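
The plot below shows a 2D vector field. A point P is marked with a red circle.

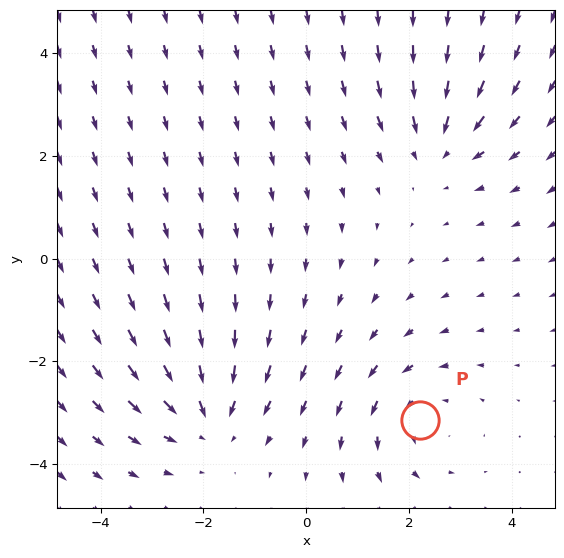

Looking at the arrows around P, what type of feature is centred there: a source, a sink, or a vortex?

vortex

At P (2.2, -3.1) the arrows circulate counterclockwise. Divergence ≈0, curl about +2 — near-zero divergence with nonzero curl is a vortex.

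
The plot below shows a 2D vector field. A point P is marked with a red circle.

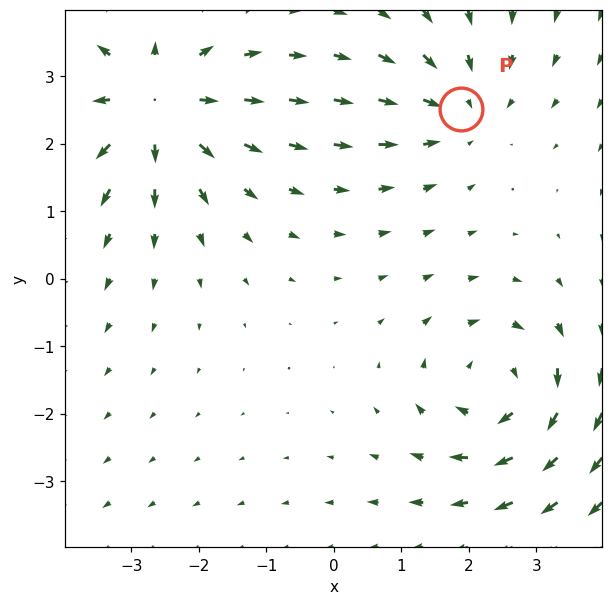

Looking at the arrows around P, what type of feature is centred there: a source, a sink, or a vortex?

sink

At P (1.9, 2.5) the arrows converge inward. Divergence about -3, curl ≈0 — negative divergence with near-zero curl is a sink.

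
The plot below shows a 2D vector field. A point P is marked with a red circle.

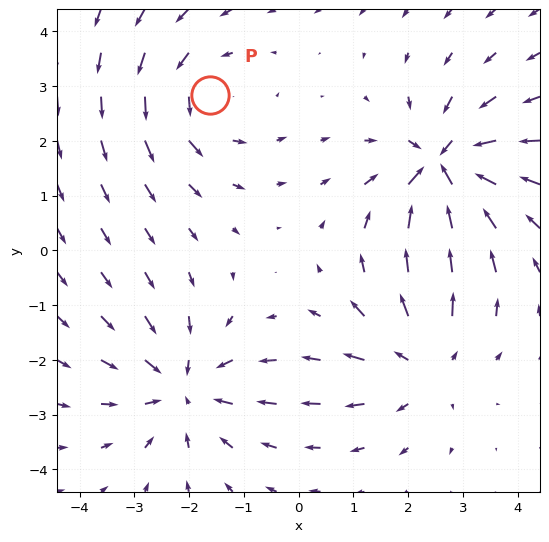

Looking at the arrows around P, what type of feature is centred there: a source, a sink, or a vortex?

At P (-1.6, 2.8) the arrows circulate counterclockwise. Divergence ≈0, curl about +3 — near-zero divergence with nonzero curl is a vortex.

vortex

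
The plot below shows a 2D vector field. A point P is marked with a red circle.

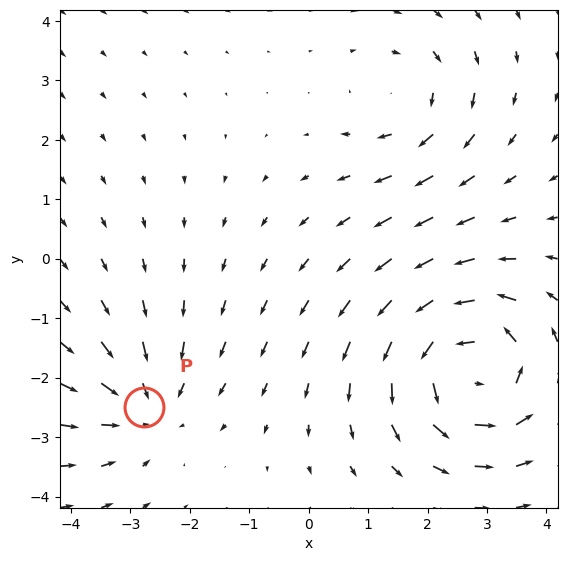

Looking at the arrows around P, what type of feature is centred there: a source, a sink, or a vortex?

At P (-2.8, -2.5) the arrows converge inward. Divergence about -3, curl ≈0 — negative divergence with near-zero curl is a sink.

sink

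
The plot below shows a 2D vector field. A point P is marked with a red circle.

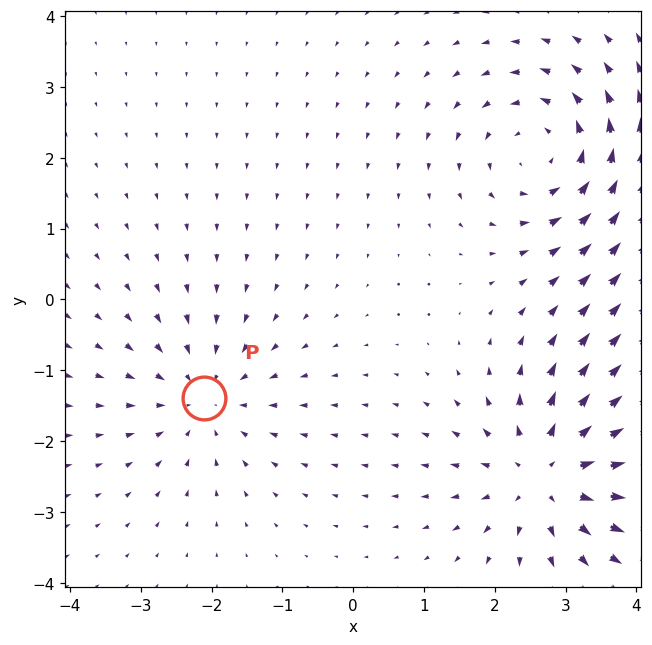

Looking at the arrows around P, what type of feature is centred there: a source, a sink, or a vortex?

At P (-2.1, -1.4) the arrows converge inward. Divergence about -3, curl ≈0 — negative divergence with near-zero curl is a sink.

sink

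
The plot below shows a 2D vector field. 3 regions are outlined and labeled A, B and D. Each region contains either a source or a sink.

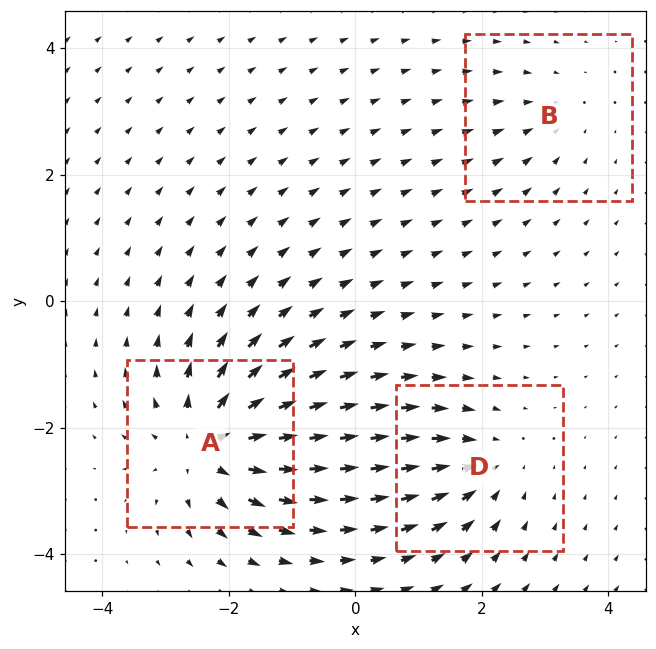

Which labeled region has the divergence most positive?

A

Divergence at each region's feature centre — A: about +5, B: about -2, D: about -3. Region A is most positive.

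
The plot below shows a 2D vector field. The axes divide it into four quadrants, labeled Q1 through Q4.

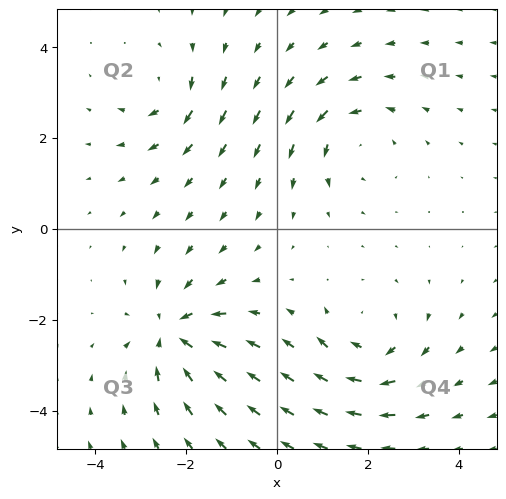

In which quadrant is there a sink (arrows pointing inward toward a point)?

Q3

The sink sits at approximately (-2.3, -2.3), which lies in quadrant Q3. The divergence there is about -5, negative as expected for a sink.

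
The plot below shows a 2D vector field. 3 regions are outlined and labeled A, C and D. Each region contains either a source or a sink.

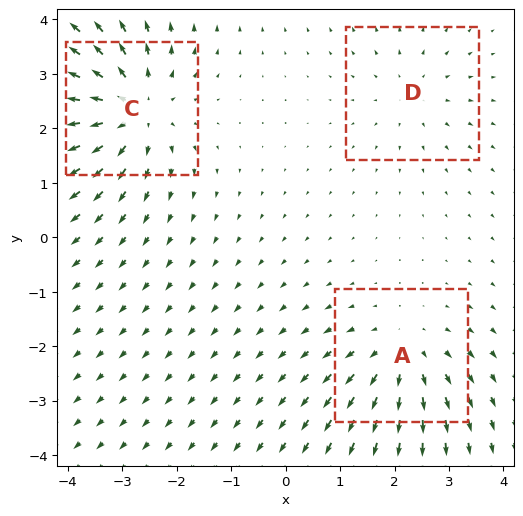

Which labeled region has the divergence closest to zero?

D

Divergence at each region's feature centre — A: about +3, C: about +5, D: about +2. Region D is closest to zero.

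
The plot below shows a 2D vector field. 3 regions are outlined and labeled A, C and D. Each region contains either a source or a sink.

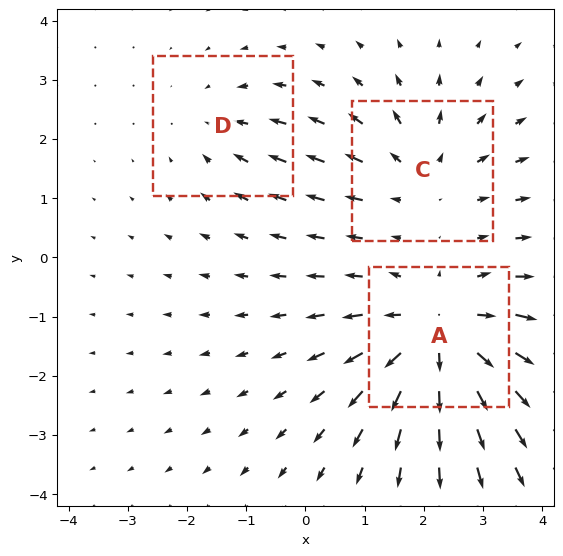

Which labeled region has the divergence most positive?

Divergence at each region's feature centre — A: about +5, C: about +3, D: about -2. Region A is most positive.

A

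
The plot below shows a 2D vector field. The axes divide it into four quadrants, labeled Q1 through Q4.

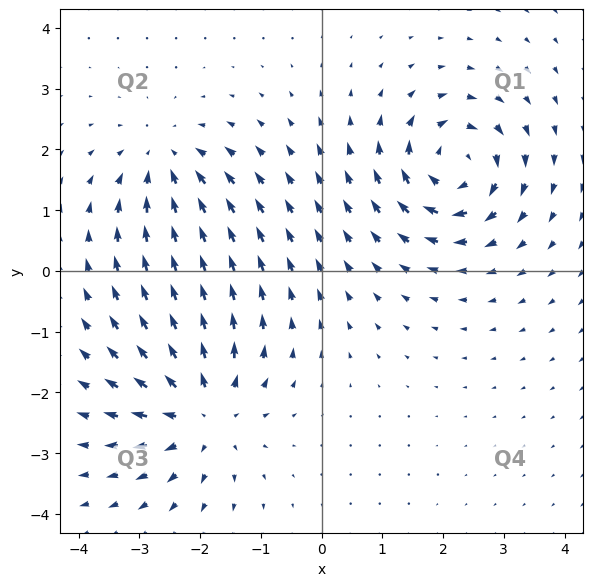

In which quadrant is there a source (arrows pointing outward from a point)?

Q3

The source sits at approximately (-1.9, -2.3), which lies in quadrant Q3. The divergence there is about +5, positive as expected for a source.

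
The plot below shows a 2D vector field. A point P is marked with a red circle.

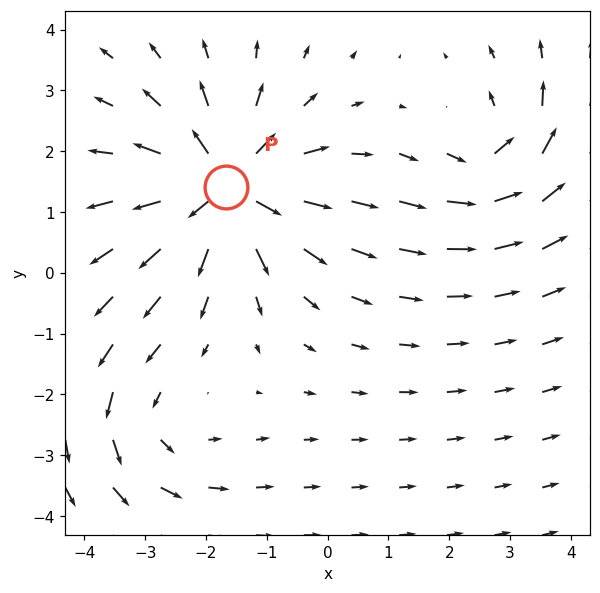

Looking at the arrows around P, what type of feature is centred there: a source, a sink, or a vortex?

At P (-1.7, 1.4) the arrows spread outward. Divergence about +5, curl ≈0 — positive divergence with near-zero curl is a source.

source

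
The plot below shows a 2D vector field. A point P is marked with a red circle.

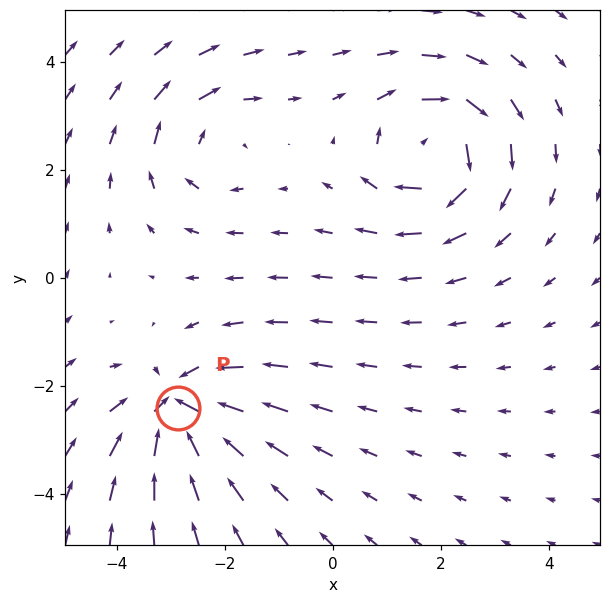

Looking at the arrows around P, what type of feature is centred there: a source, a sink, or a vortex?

sink

At P (-2.9, -2.4) the arrows converge inward. Divergence about -6, curl ≈0 — negative divergence with near-zero curl is a sink.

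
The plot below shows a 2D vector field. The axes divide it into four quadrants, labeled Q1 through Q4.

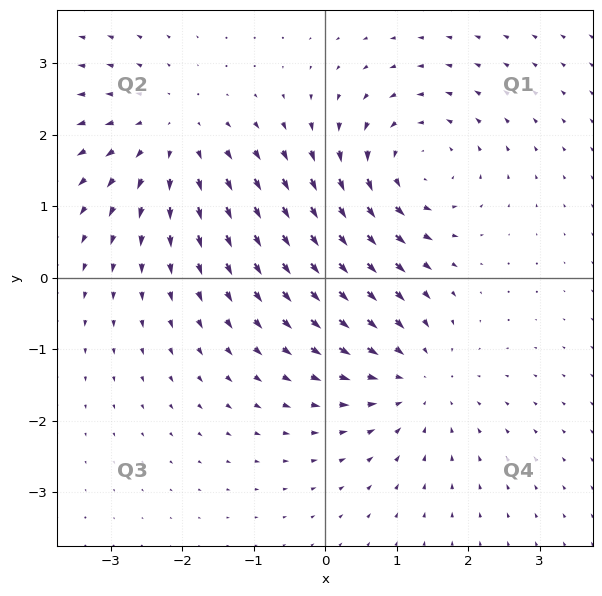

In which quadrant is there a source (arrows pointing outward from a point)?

The source sits at approximately (-2.1, 2.0), which lies in quadrant Q2. The divergence there is about +4, positive as expected for a source.

Q2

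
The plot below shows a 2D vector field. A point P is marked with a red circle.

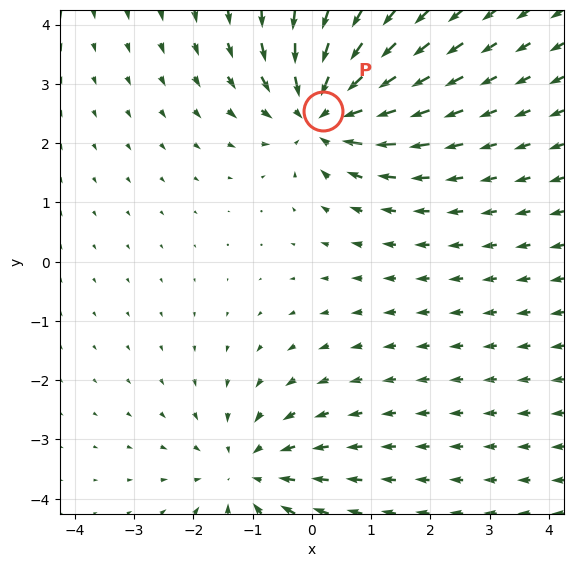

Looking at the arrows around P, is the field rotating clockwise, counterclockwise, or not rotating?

Near P at (0.2, 2.5) the arrows show no circulation. The curl there is ≈0.

not rotating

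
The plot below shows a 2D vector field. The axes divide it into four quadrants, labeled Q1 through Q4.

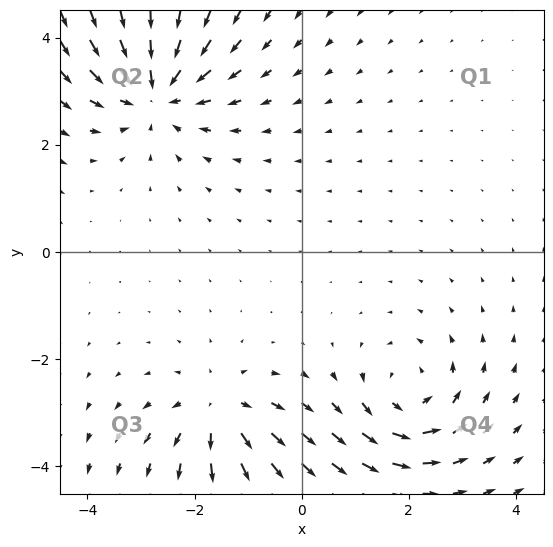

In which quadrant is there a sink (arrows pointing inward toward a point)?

The sink sits at approximately (-2.7, 3.0), which lies in quadrant Q2. The divergence there is about -4, negative as expected for a sink.

Q2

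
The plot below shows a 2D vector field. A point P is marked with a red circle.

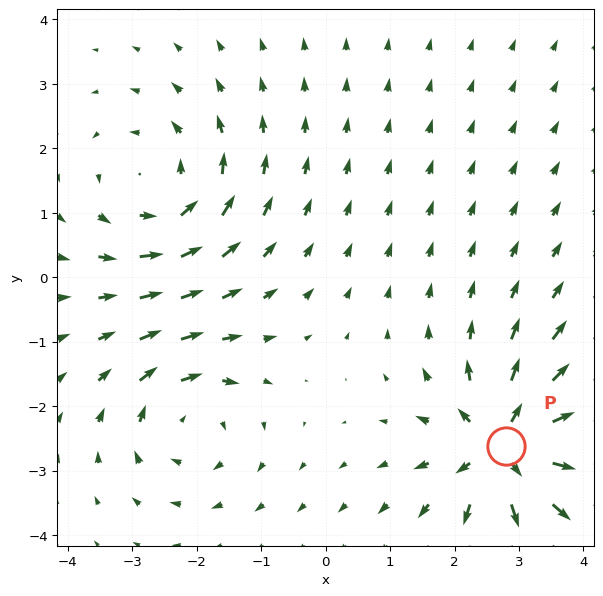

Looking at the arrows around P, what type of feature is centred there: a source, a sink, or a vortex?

source

At P (2.8, -2.6) the arrows spread outward. Divergence about +6, curl ≈0 — positive divergence with near-zero curl is a source.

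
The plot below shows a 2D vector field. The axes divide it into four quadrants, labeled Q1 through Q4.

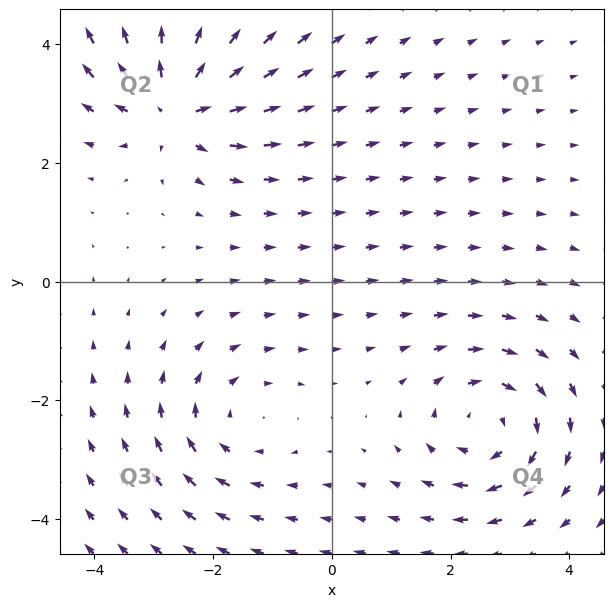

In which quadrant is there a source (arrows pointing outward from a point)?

The source sits at approximately (-2.6, 3.0), which lies in quadrant Q2. The divergence there is about +4, positive as expected for a source.

Q2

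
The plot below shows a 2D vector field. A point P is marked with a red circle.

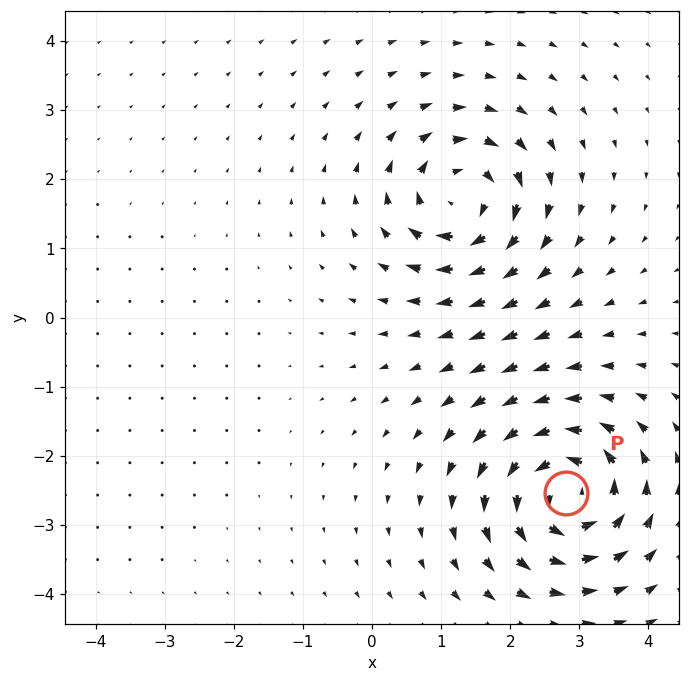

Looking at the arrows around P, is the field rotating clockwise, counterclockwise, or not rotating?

Near P at (2.8, -2.5) the arrows circulate counterclockwise. The curl (z-component) there is about +6; positive curl means counterclockwise rotation.

counterclockwise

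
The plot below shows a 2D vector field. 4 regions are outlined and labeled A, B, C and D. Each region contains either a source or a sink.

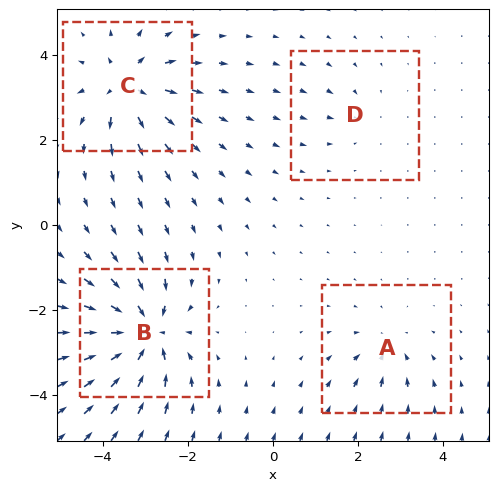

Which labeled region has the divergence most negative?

B

Divergence at each region's feature centre — A: about -4, B: about -9, C: about +7, D: about -2. Region B is most negative.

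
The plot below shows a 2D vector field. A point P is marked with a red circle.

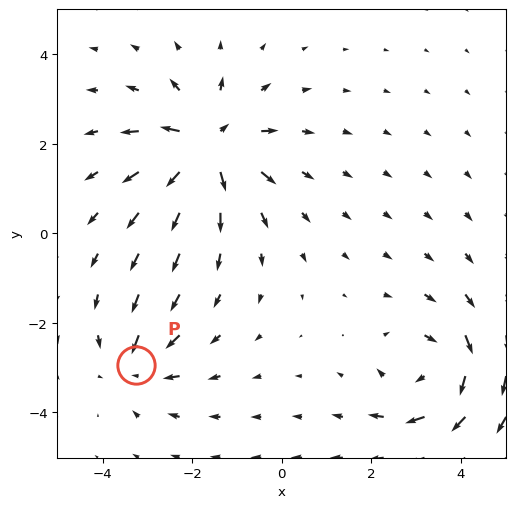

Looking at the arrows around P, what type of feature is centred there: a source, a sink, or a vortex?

At P (-3.3, -2.9) the arrows converge inward. Divergence about -3, curl ≈0 — negative divergence with near-zero curl is a sink.

sink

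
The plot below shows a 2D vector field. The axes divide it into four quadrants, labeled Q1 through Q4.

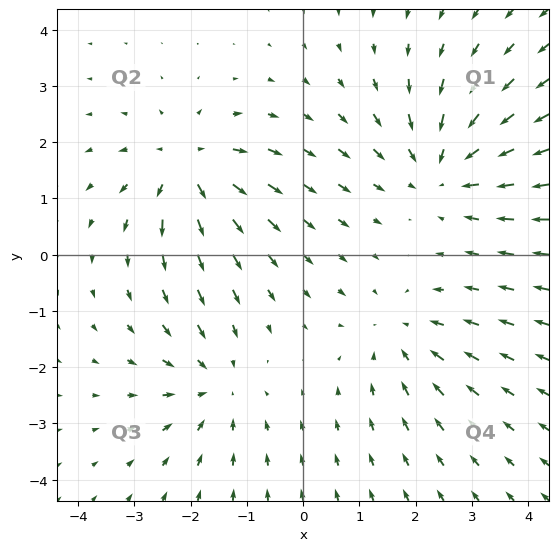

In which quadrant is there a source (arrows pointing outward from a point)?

The source sits at approximately (-2.0, 1.6), which lies in quadrant Q2. The divergence there is about +5, positive as expected for a source.

Q2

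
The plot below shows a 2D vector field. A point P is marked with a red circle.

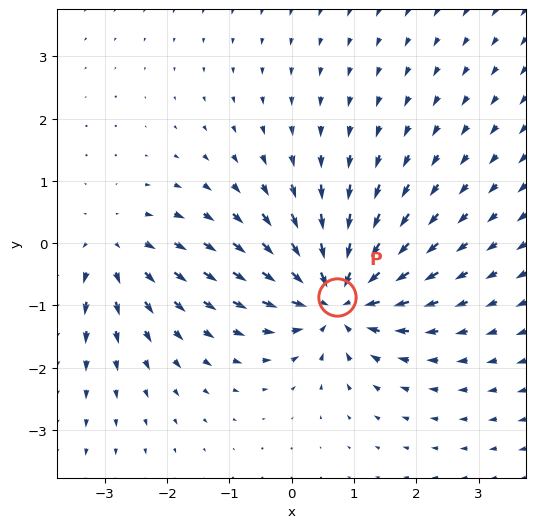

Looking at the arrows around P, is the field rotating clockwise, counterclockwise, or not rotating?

not rotating

Near P at (0.7, -0.9) the arrows show no circulation. The curl there is ≈0.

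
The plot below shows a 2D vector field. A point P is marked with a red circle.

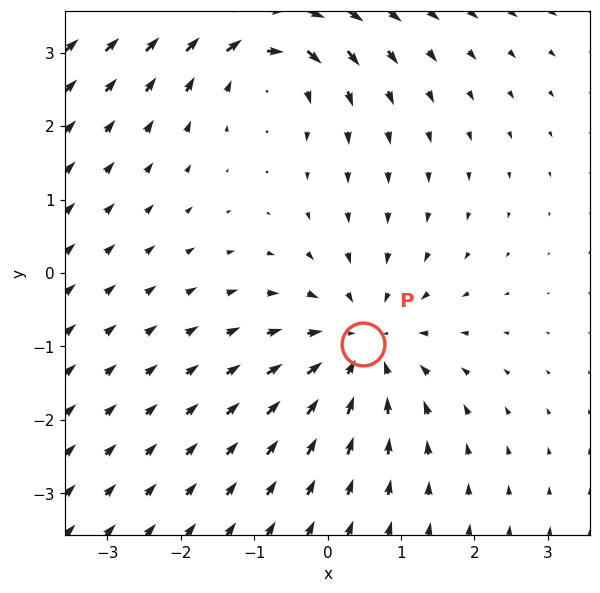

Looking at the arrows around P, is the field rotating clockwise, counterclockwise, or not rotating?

Near P at (0.5, -1.0) the arrows show no circulation. The curl there is ≈0.

not rotating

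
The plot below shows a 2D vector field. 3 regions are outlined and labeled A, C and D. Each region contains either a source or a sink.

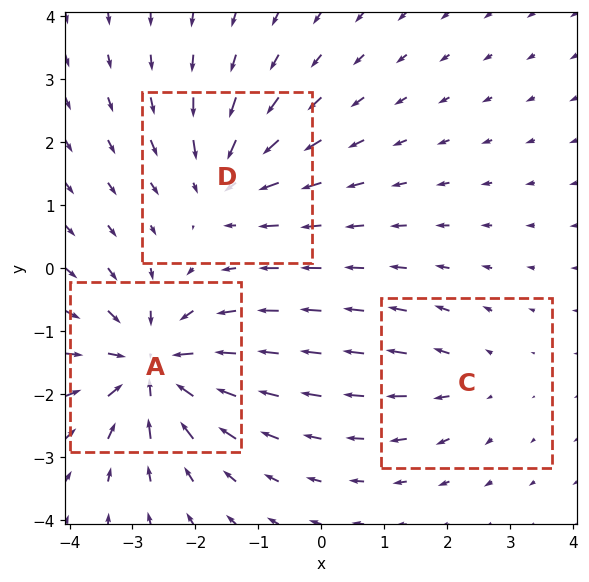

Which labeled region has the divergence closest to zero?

C

Divergence at each region's feature centre — A: about -6, C: about +2, D: about -4. Region C is closest to zero.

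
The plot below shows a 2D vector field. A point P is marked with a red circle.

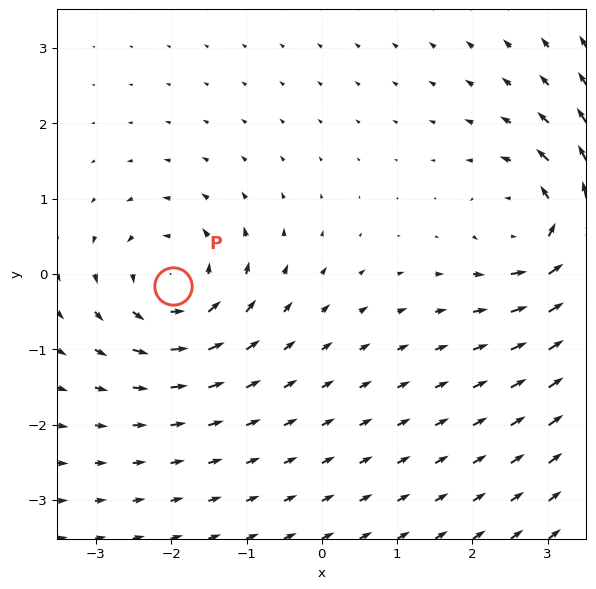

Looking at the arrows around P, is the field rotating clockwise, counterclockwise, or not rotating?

Near P at (-2.0, -0.2) the arrows circulate counterclockwise. The curl (z-component) there is about +5; positive curl means counterclockwise rotation.

counterclockwise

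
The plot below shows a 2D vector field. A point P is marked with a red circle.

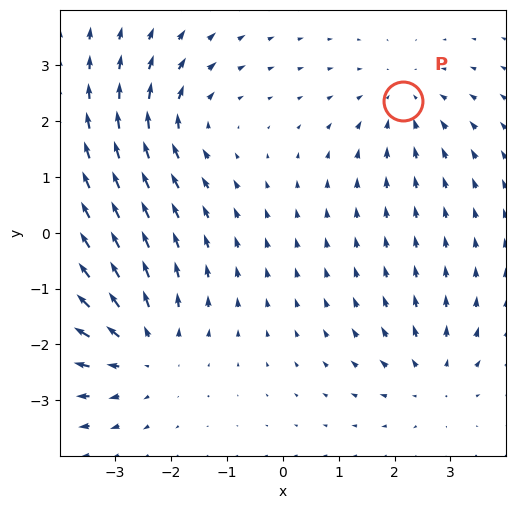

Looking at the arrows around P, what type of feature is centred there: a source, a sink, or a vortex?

At P (2.2, 2.4) the arrows converge inward. Divergence about -3, curl ≈0 — negative divergence with near-zero curl is a sink.

sink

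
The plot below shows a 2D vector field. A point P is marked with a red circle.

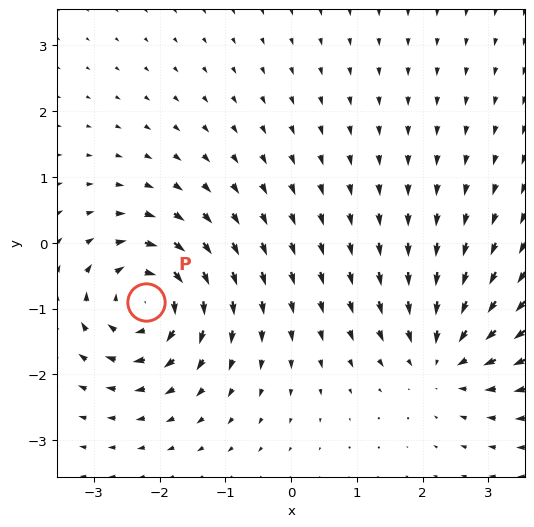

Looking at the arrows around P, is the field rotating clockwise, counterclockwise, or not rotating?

Near P at (-2.2, -0.9) the arrows circulate clockwise. The curl (z-component) there is about -6; negative curl means clockwise rotation.

clockwise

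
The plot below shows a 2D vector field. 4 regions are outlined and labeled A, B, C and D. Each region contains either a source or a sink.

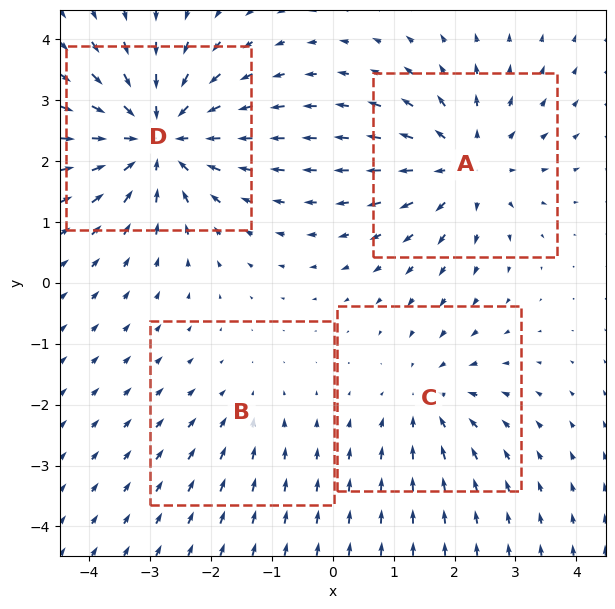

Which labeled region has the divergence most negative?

Divergence at each region's feature centre — A: about +5, B: about -2, C: about -3, D: about -6. Region D is most negative.

D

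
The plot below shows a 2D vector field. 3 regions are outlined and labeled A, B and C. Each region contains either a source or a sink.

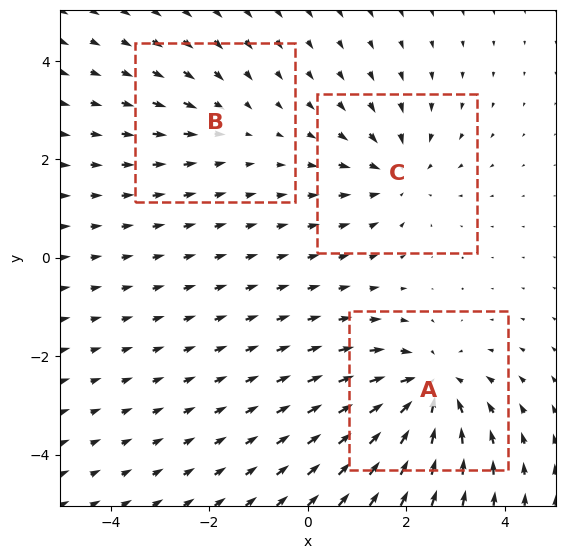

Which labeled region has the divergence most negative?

A

Divergence at each region's feature centre — A: about -5, B: about -2, C: about -3. Region A is most negative.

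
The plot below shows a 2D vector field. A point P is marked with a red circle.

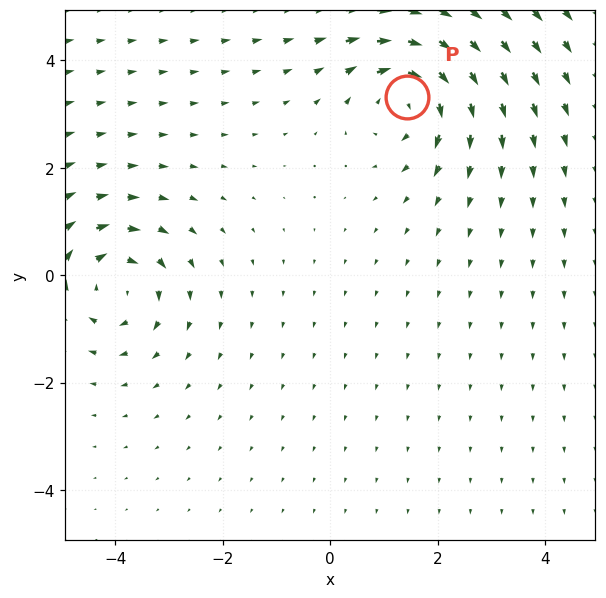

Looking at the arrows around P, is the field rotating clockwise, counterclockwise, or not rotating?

Near P at (1.4, 3.3) the arrows circulate clockwise. The curl (z-component) there is about -4; negative curl means clockwise rotation.

clockwise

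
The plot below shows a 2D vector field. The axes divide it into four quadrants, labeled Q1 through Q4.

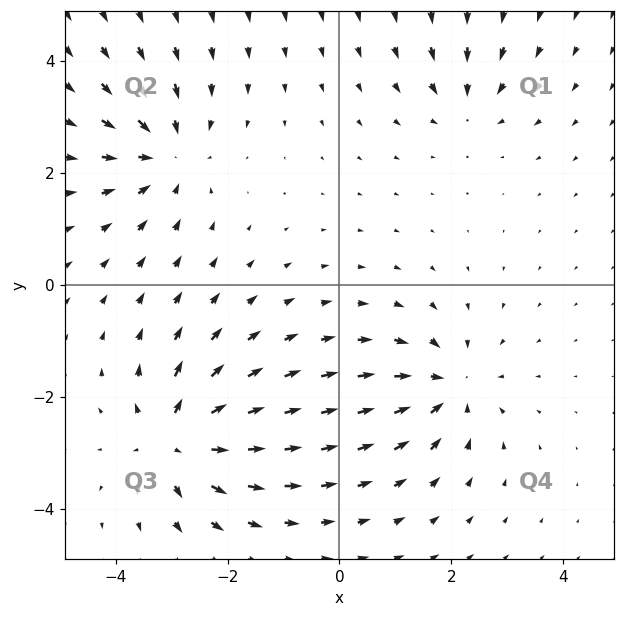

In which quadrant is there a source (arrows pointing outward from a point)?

Q3

The source sits at approximately (-2.9, -2.8), which lies in quadrant Q3. The divergence there is about +6, positive as expected for a source.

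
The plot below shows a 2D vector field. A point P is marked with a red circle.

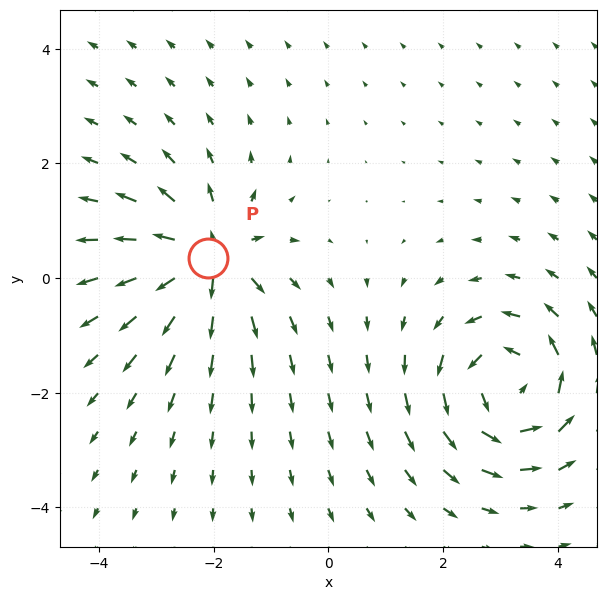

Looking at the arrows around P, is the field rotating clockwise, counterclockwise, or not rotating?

not rotating

Near P at (-2.1, 0.4) the arrows show no circulation. The curl there is ≈0.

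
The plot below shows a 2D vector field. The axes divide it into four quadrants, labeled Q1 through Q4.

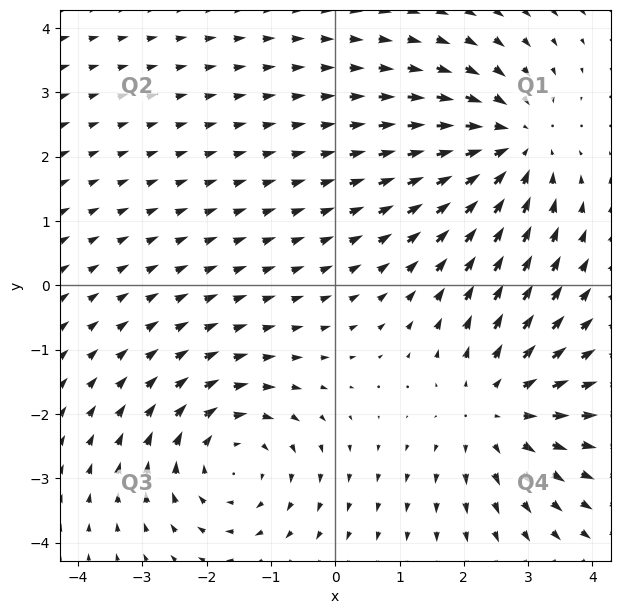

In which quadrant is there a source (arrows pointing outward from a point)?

The source sits at approximately (2.5, -1.9), which lies in quadrant Q4. The divergence there is about +2, positive as expected for a source.

Q4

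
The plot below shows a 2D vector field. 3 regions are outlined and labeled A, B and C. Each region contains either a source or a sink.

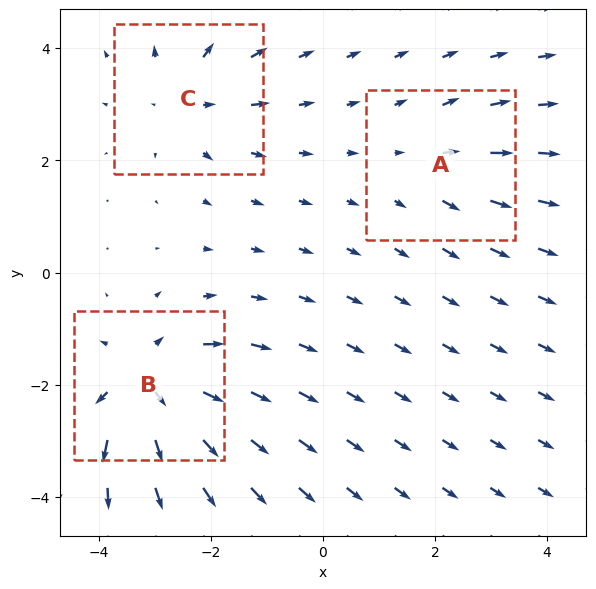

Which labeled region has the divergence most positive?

B

Divergence at each region's feature centre — A: about +2, B: about +5, C: about +3. Region B is most positive.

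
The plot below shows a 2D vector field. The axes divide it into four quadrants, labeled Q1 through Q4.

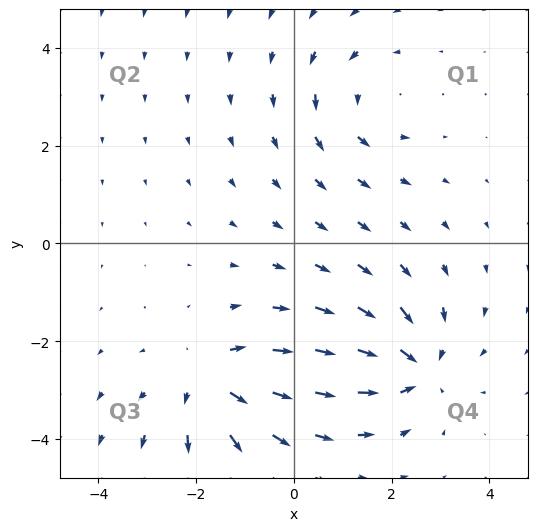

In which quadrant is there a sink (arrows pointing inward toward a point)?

The sink sits at approximately (2.5, -2.5), which lies in quadrant Q4. The divergence there is about -5, negative as expected for a sink.

Q4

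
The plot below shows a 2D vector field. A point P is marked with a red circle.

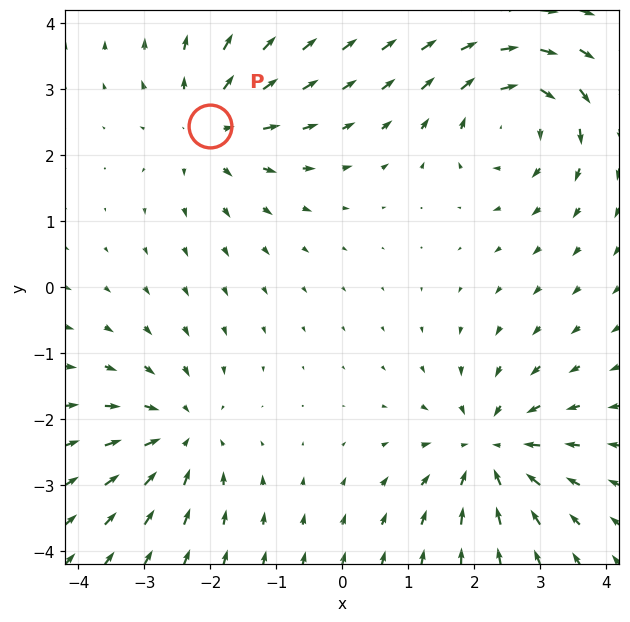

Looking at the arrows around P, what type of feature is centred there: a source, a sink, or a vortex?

At P (-2.0, 2.4) the arrows spread outward. Divergence about +3, curl ≈0 — positive divergence with near-zero curl is a source.

source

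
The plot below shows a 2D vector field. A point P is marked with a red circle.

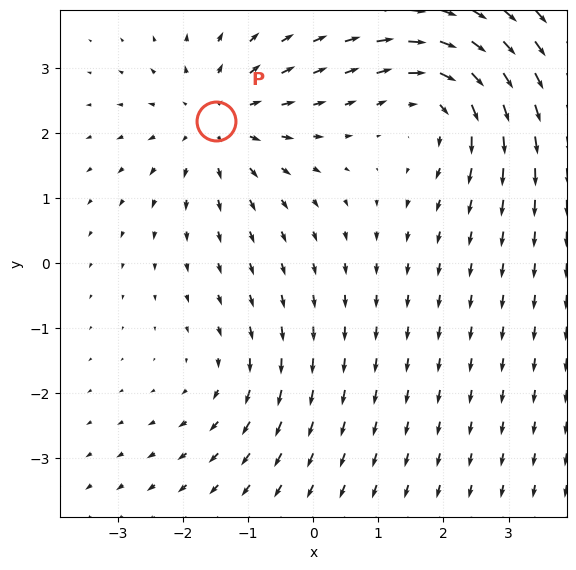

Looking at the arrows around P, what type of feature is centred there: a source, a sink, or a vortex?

At P (-1.5, 2.2) the arrows spread outward. Divergence about +4, curl ≈0 — positive divergence with near-zero curl is a source.

source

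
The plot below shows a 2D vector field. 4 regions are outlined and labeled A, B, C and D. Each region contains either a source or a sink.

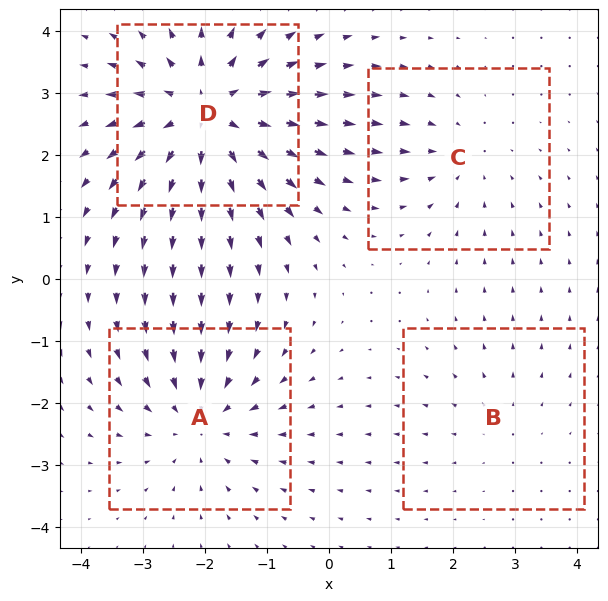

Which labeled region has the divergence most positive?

Divergence at each region's feature centre — A: about -4, B: about +2, C: about -3, D: about +6. Region D is most positive.

D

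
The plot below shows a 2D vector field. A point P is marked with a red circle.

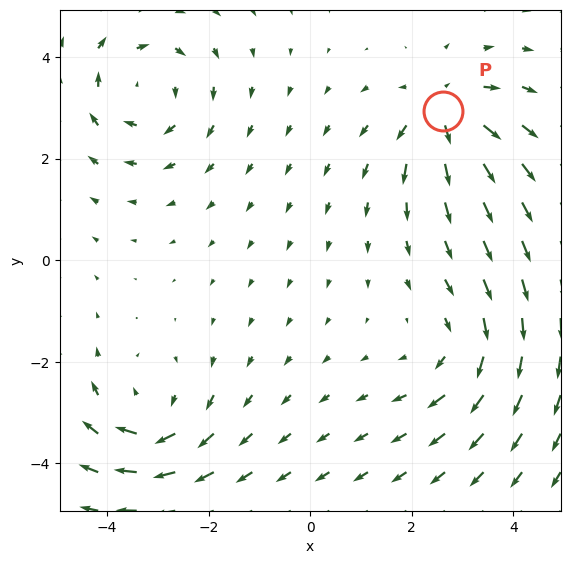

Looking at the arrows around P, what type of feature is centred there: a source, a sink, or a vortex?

At P (2.6, 2.9) the arrows spread outward. Divergence about +6, curl ≈0 — positive divergence with near-zero curl is a source.

source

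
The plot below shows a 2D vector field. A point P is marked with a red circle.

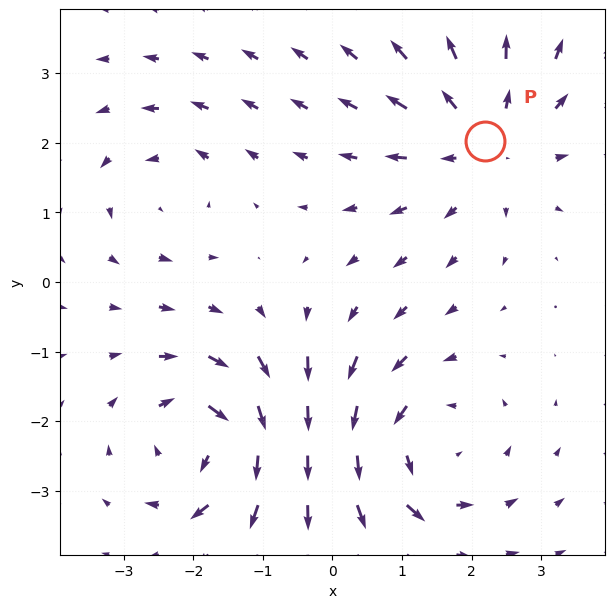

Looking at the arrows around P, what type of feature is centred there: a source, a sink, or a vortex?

At P (2.2, 2.0) the arrows spread outward. Divergence about +3, curl ≈0 — positive divergence with near-zero curl is a source.

source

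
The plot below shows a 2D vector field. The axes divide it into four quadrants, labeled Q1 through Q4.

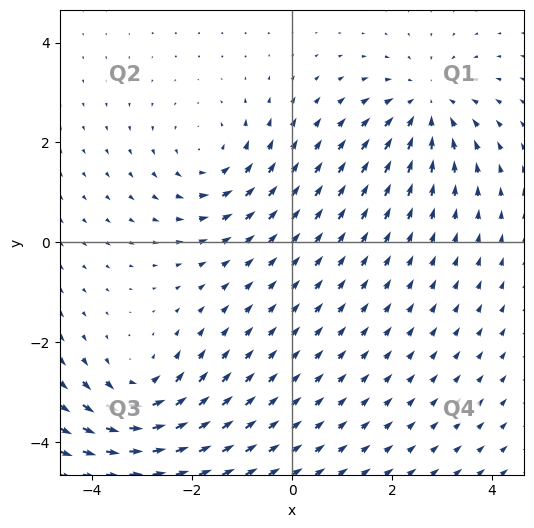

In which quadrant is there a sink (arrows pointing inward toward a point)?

Q1

The sink sits at approximately (2.7, 2.7), which lies in quadrant Q1. The divergence there is about -5, negative as expected for a sink.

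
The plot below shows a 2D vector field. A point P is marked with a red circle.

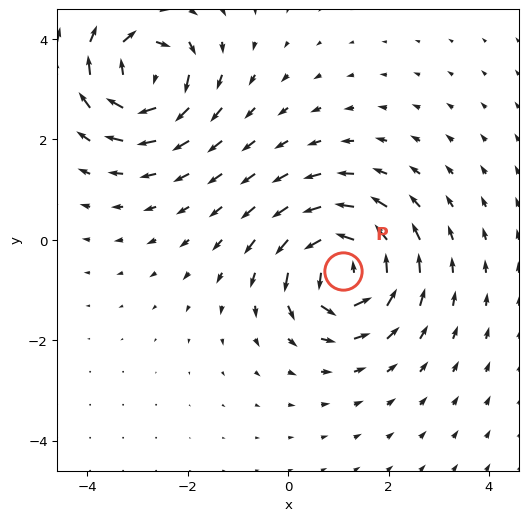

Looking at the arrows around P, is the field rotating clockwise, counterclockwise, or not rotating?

counterclockwise

Near P at (1.1, -0.6) the arrows circulate counterclockwise. The curl (z-component) there is about +5; positive curl means counterclockwise rotation.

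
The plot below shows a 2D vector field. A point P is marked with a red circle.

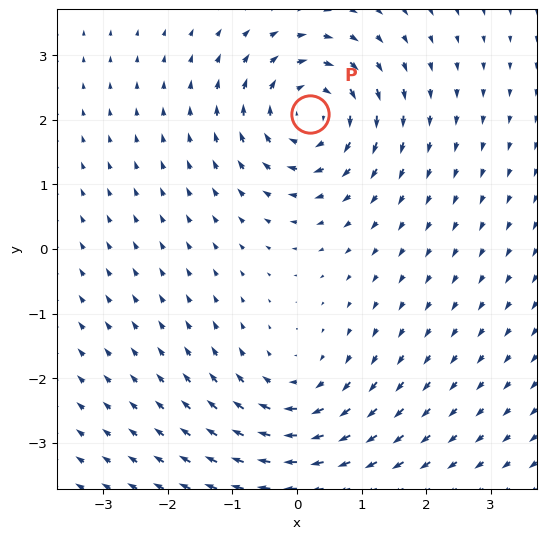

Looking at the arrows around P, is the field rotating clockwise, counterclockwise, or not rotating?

Near P at (0.2, 2.1) the arrows circulate clockwise. The curl (z-component) there is about -4; negative curl means clockwise rotation.

clockwise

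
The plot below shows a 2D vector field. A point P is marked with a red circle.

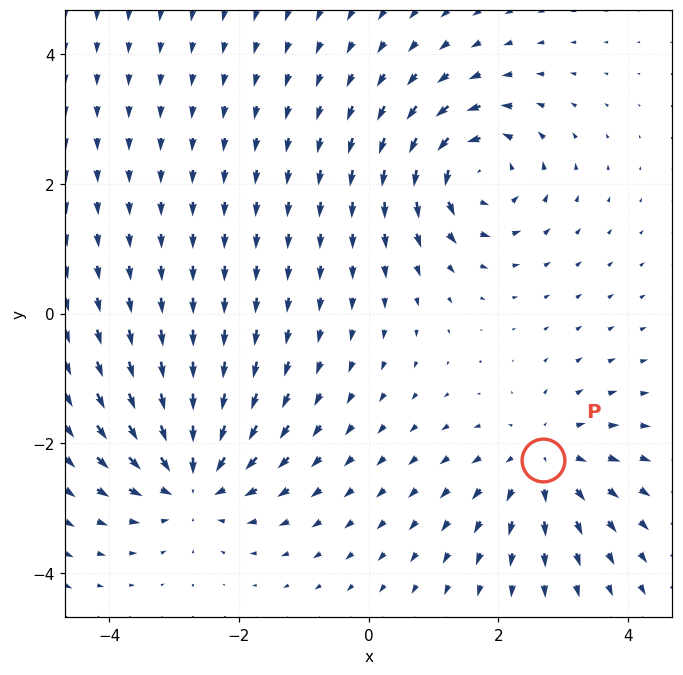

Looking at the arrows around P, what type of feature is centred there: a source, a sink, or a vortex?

At P (2.7, -2.3) the arrows spread outward. Divergence about +5, curl ≈0 — positive divergence with near-zero curl is a source.

source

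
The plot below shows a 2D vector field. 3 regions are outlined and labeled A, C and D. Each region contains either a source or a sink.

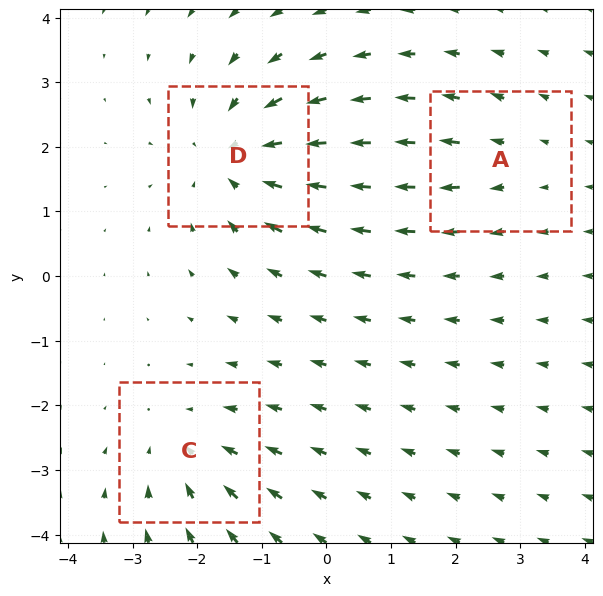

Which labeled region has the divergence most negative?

D

Divergence at each region's feature centre — A: about +2, C: about -3, D: about -4. Region D is most negative.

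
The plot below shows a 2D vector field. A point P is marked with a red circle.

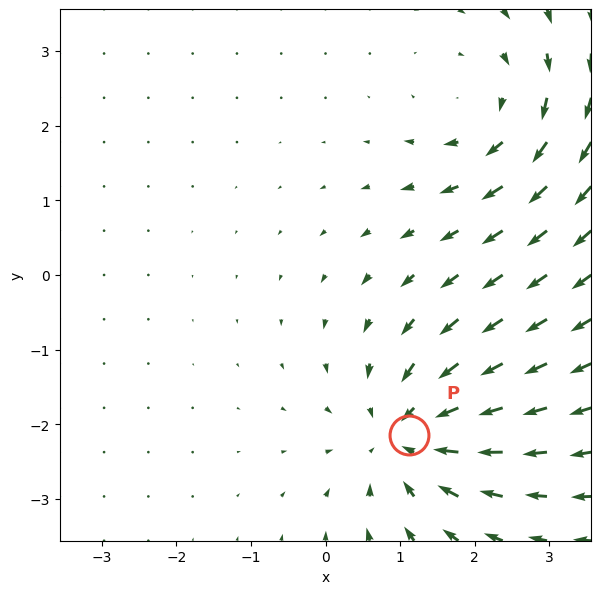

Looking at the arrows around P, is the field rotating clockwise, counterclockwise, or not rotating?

not rotating

Near P at (1.1, -2.1) the arrows show no circulation. The curl there is ≈0.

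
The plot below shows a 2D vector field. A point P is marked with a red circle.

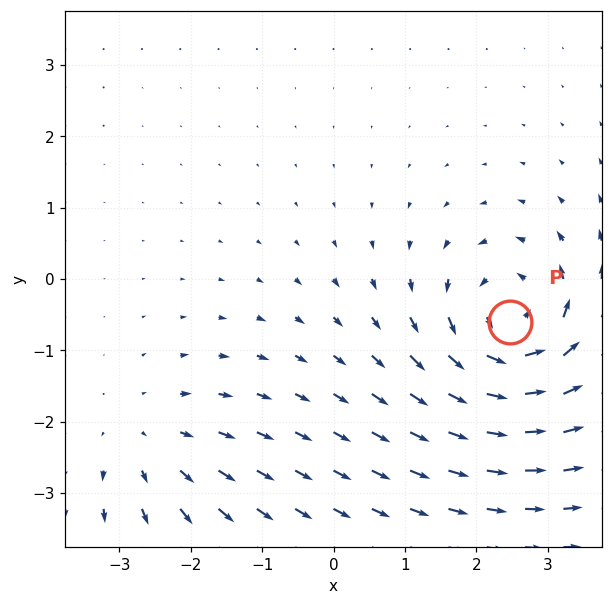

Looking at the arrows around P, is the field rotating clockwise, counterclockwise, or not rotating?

counterclockwise

Near P at (2.5, -0.6) the arrows circulate counterclockwise. The curl (z-component) there is about +6; positive curl means counterclockwise rotation.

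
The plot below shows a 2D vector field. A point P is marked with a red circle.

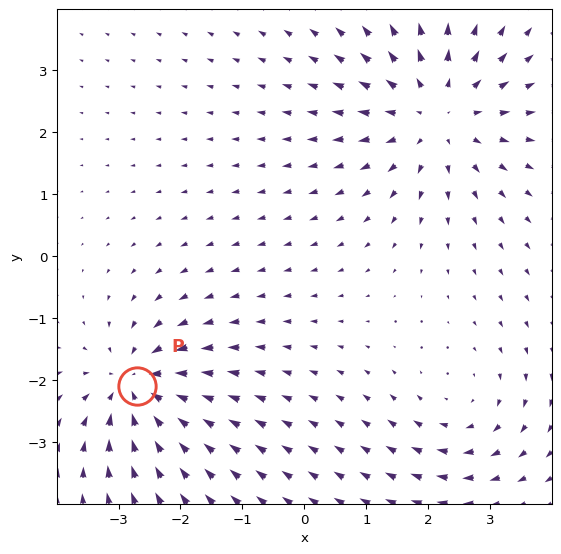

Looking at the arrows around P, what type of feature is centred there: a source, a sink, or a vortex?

sink

At P (-2.7, -2.1) the arrows converge inward. Divergence about -5, curl ≈0 — negative divergence with near-zero curl is a sink.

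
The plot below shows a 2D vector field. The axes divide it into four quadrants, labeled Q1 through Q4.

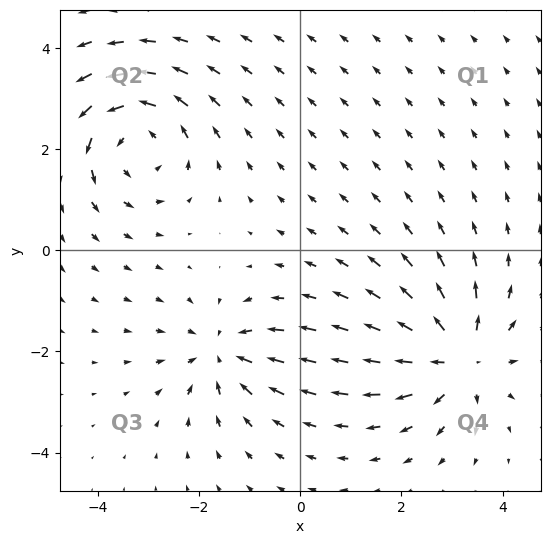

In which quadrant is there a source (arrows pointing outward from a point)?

The source sits at approximately (3.1, -2.1), which lies in quadrant Q4. The divergence there is about +4, positive as expected for a source.

Q4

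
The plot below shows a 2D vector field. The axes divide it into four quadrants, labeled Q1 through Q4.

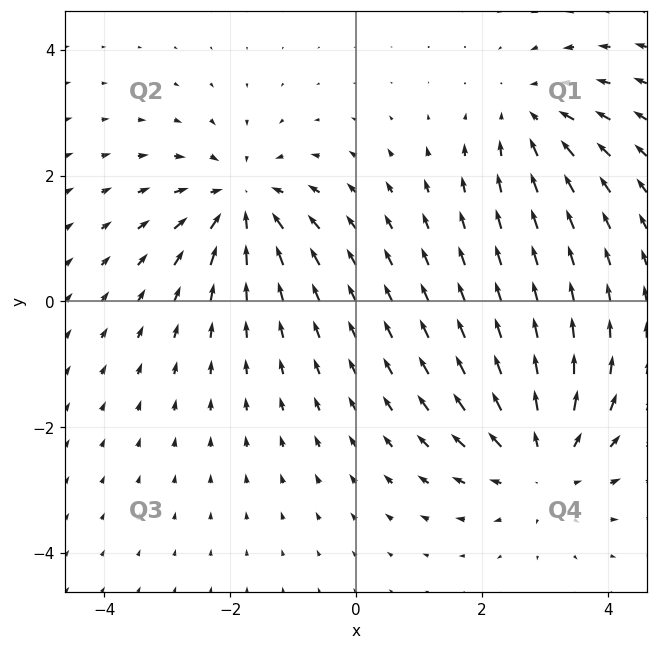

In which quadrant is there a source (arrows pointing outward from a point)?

Q4

The source sits at approximately (2.9, -2.6), which lies in quadrant Q4. The divergence there is about +4, positive as expected for a source.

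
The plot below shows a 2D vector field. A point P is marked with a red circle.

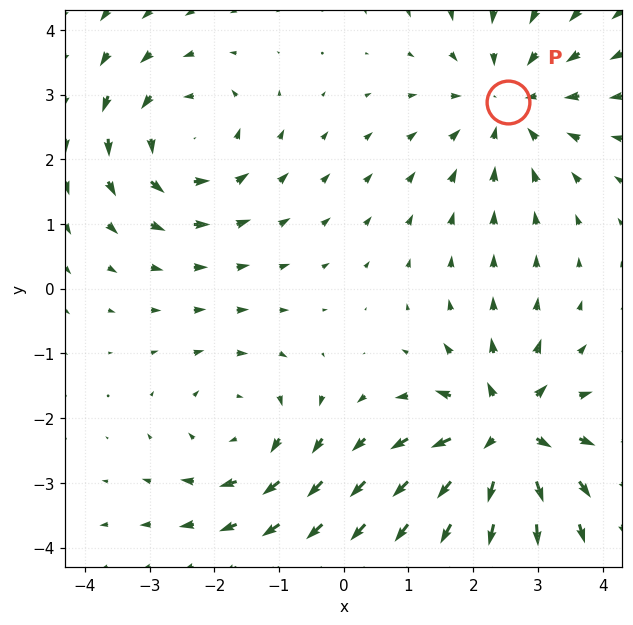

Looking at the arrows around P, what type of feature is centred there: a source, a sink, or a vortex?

sink

At P (2.5, 2.9) the arrows converge inward. Divergence about -3, curl ≈0 — negative divergence with near-zero curl is a sink.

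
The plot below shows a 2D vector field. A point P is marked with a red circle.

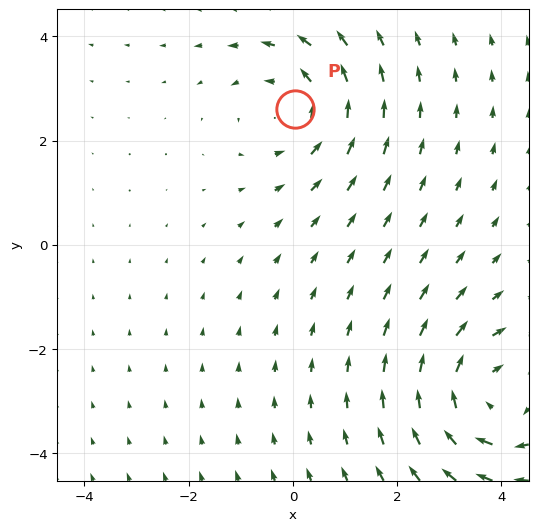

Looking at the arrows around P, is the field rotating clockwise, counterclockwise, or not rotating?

counterclockwise

Near P at (0.0, 2.6) the arrows circulate counterclockwise. The curl (z-component) there is about +4; positive curl means counterclockwise rotation.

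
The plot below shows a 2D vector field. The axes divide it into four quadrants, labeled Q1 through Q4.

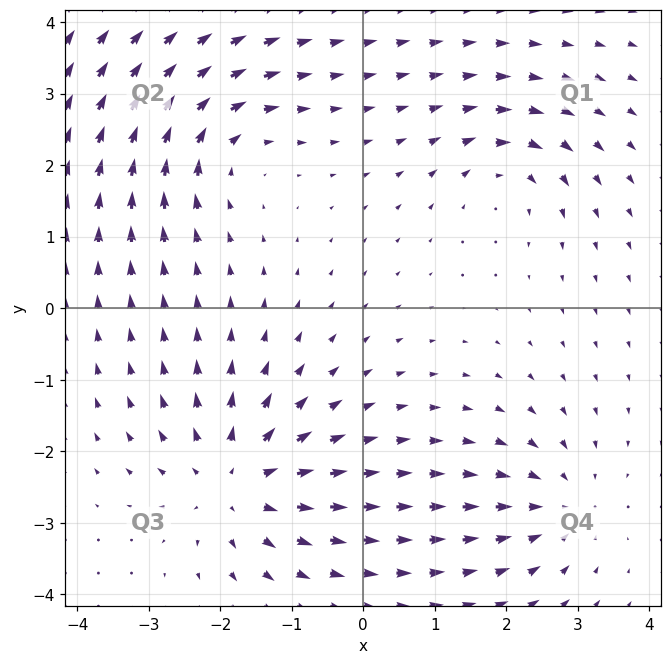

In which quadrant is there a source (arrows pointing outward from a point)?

Q3

The source sits at approximately (-1.8, -2.4), which lies in quadrant Q3. The divergence there is about +5, positive as expected for a source.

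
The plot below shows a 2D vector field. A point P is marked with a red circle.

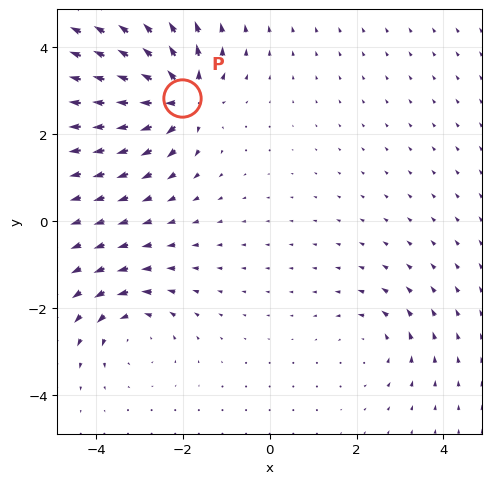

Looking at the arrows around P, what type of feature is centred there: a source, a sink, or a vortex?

At P (-2.0, 2.8) the arrows spread outward. Divergence about +7, curl ≈0 — positive divergence with near-zero curl is a source.

source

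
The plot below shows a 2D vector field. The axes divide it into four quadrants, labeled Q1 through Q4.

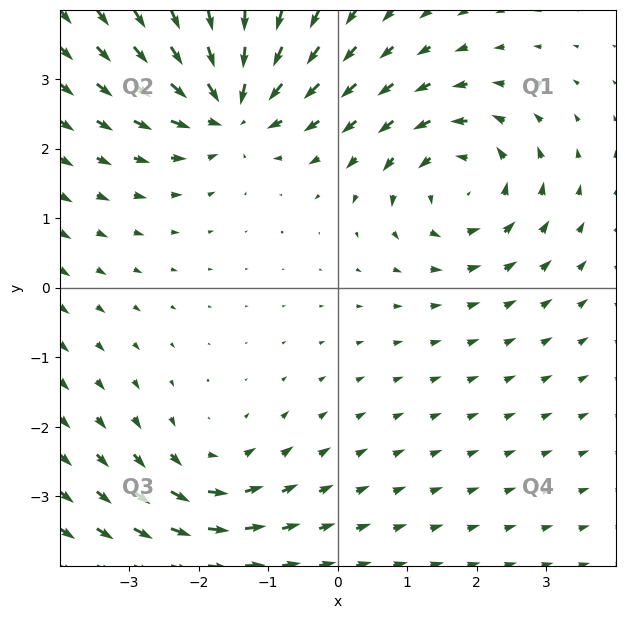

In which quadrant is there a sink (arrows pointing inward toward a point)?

The sink sits at approximately (-1.5, 2.6), which lies in quadrant Q2. The divergence there is about -6, negative as expected for a sink.

Q2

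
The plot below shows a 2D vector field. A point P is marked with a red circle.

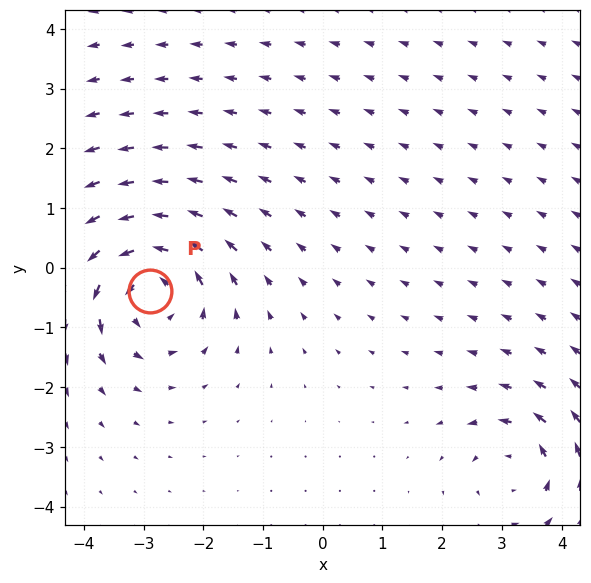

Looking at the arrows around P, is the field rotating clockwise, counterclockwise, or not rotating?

counterclockwise

Near P at (-2.9, -0.4) the arrows circulate counterclockwise. The curl (z-component) there is about +6; positive curl means counterclockwise rotation.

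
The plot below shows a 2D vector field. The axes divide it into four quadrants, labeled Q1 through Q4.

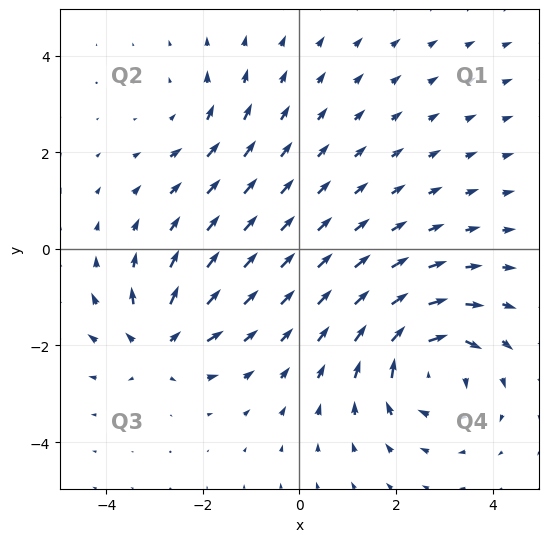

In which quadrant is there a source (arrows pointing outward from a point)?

The source sits at approximately (-2.9, -2.0), which lies in quadrant Q3. The divergence there is about +4, positive as expected for a source.

Q3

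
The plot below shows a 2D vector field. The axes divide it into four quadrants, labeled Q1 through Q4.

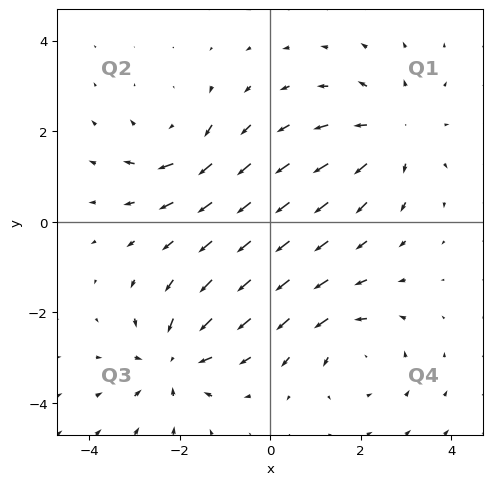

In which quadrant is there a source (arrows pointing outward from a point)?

The source sits at approximately (2.7, 1.9), which lies in quadrant Q1. The divergence there is about +3, positive as expected for a source.

Q1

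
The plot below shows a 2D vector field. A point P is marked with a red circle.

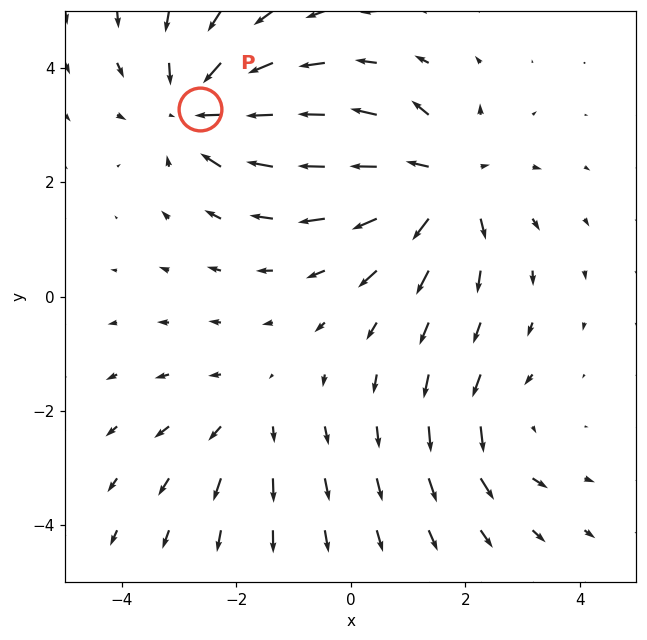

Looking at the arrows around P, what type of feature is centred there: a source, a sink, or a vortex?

sink

At P (-2.6, 3.3) the arrows converge inward. Divergence about -5, curl ≈0 — negative divergence with near-zero curl is a sink.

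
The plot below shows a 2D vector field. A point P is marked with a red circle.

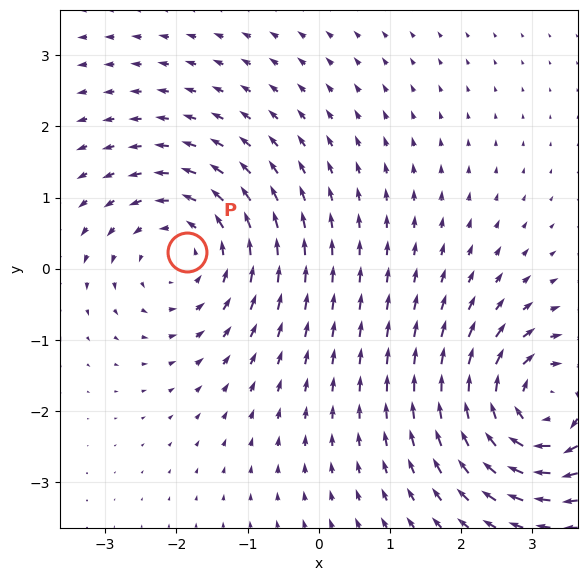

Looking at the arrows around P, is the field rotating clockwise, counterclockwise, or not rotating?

counterclockwise

Near P at (-1.9, 0.2) the arrows circulate counterclockwise. The curl (z-component) there is about +3; positive curl means counterclockwise rotation.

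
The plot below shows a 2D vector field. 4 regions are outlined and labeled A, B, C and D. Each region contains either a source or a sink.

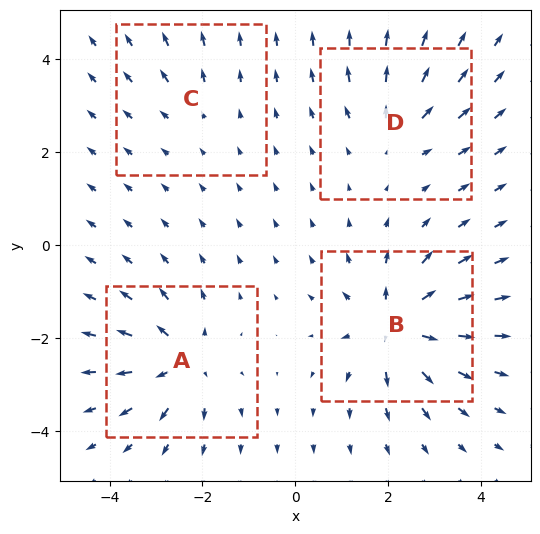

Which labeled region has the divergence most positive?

Divergence at each region's feature centre — A: about +6, B: about +7, C: about +2, D: about +4. Region B is most positive.

B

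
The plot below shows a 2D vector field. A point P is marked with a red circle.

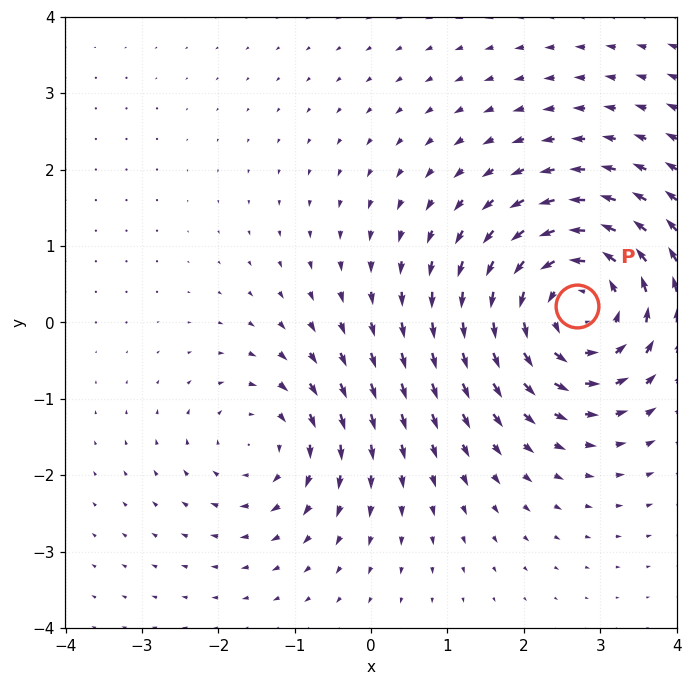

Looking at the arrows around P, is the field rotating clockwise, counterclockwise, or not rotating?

counterclockwise

Near P at (2.7, 0.2) the arrows circulate counterclockwise. The curl (z-component) there is about +5; positive curl means counterclockwise rotation.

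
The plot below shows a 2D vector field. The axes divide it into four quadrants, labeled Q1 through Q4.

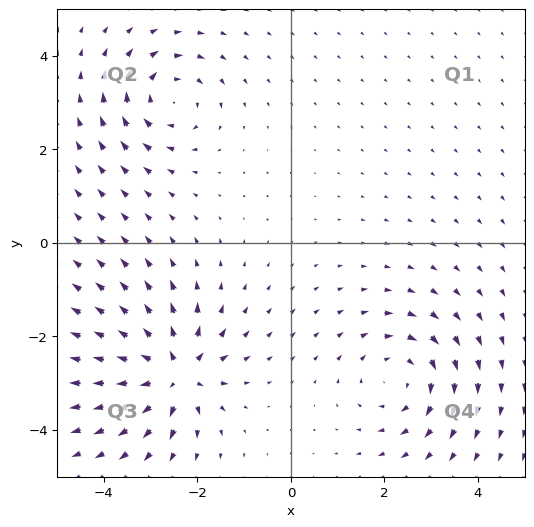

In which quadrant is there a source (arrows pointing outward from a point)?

The source sits at approximately (-2.5, -2.8), which lies in quadrant Q3. The divergence there is about +6, positive as expected for a source.

Q3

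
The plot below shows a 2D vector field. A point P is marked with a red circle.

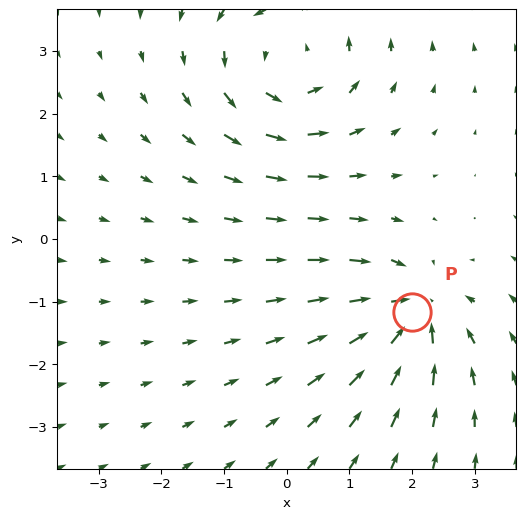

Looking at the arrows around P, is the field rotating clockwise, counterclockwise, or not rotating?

not rotating

Near P at (2.0, -1.2) the arrows show no circulation. The curl there is ≈0.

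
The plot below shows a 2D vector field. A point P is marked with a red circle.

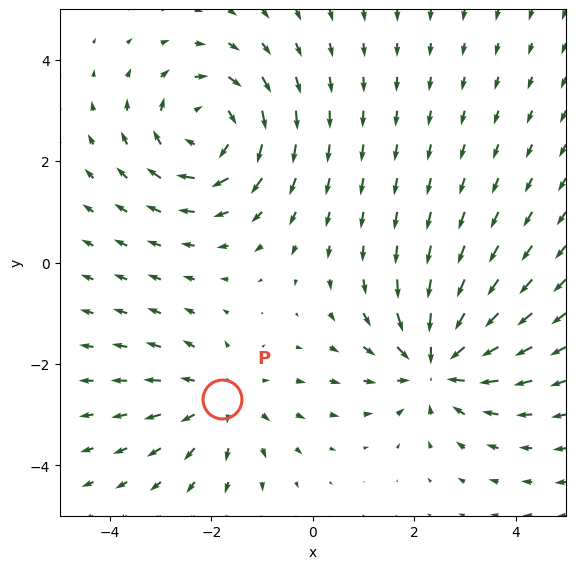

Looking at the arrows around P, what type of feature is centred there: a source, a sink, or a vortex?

source

At P (-1.8, -2.7) the arrows spread outward. Divergence about +2, curl ≈0 — positive divergence with near-zero curl is a source.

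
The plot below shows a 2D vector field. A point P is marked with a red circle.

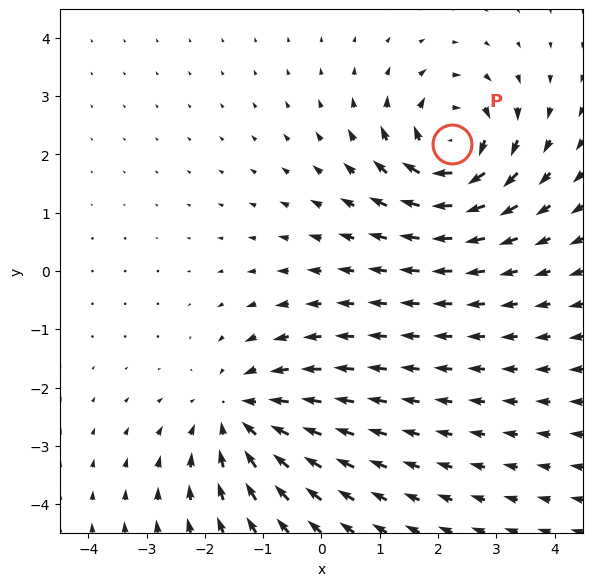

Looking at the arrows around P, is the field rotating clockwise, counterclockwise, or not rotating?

Near P at (2.2, 2.2) the arrows circulate clockwise. The curl (z-component) there is about -5; negative curl means clockwise rotation.

clockwise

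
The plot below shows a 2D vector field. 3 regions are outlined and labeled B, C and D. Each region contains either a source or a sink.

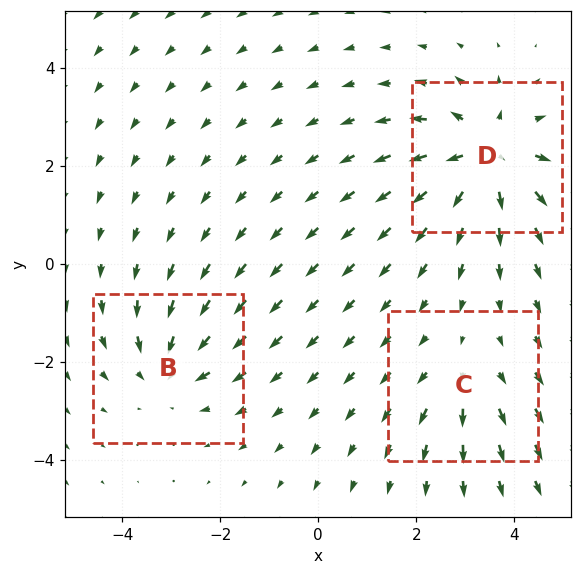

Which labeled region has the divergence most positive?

D

Divergence at each region's feature centre — B: about -3, C: about +2, D: about +5. Region D is most positive.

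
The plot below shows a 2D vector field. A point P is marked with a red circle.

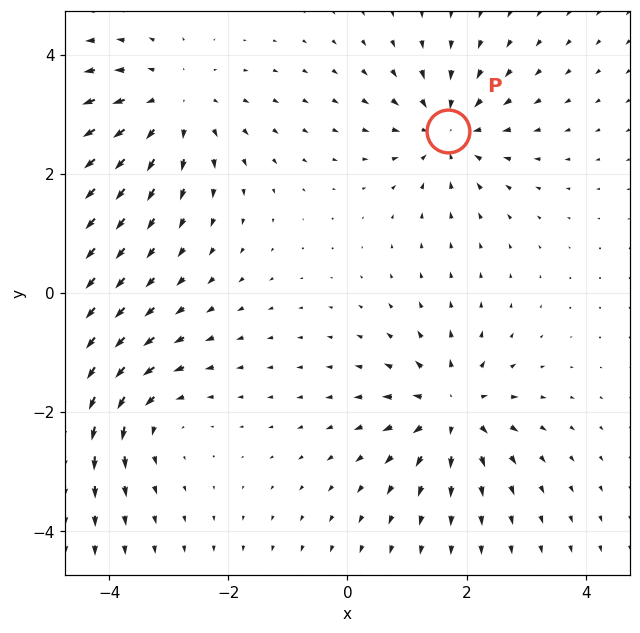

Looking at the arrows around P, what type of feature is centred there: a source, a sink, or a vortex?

At P (1.7, 2.7) the arrows converge inward. Divergence about -4, curl ≈0 — negative divergence with near-zero curl is a sink.

sink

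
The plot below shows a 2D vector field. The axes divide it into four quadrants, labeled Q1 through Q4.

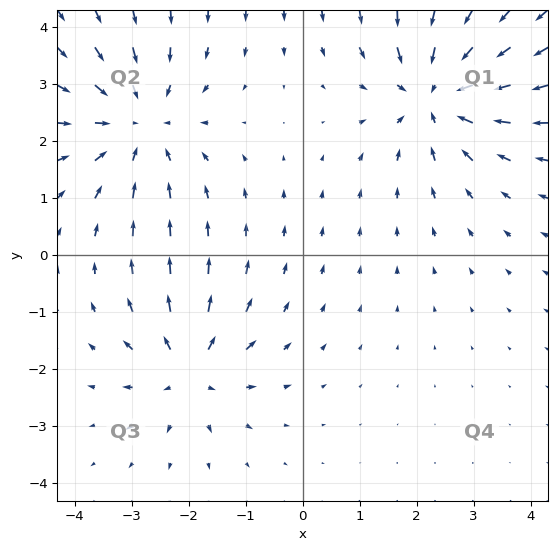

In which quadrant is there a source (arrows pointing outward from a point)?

The source sits at approximately (-2.0, -2.0), which lies in quadrant Q3. The divergence there is about +4, positive as expected for a source.

Q3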